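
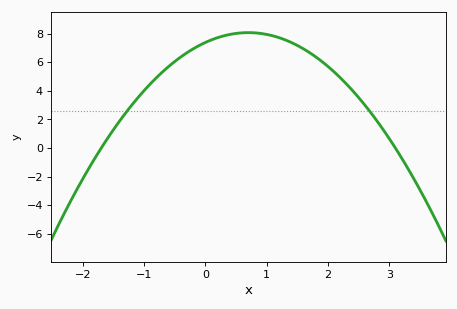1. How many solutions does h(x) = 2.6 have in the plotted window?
2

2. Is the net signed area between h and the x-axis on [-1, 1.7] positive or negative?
positive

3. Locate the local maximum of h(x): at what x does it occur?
0.7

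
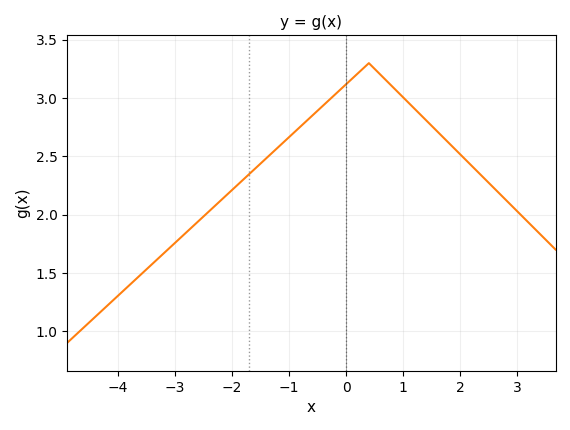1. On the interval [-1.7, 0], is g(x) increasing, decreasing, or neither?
increasing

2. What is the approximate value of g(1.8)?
2.6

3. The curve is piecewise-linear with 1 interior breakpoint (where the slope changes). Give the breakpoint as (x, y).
(0.4, 3.3)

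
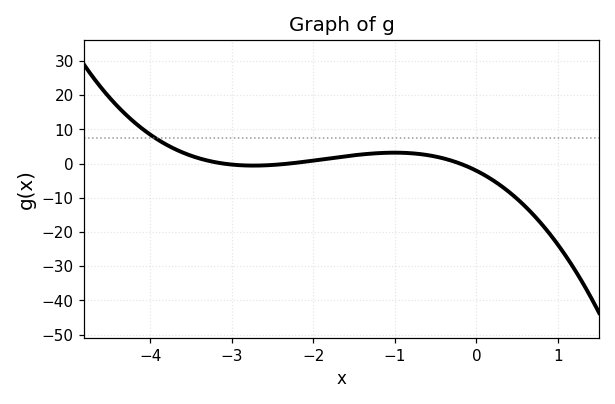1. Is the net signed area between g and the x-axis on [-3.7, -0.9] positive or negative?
positive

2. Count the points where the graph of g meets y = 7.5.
1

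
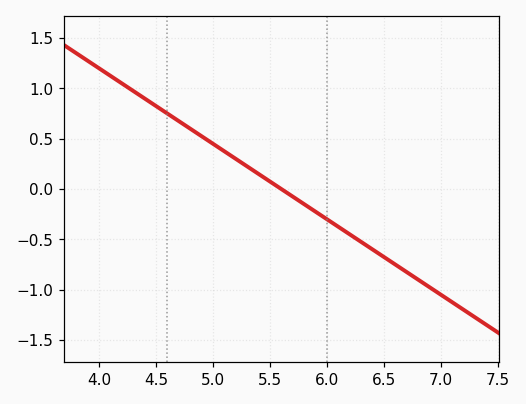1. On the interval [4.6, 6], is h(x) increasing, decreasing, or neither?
decreasing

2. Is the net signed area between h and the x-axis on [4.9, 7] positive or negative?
negative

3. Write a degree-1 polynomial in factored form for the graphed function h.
y = -0.75(x - 5.6)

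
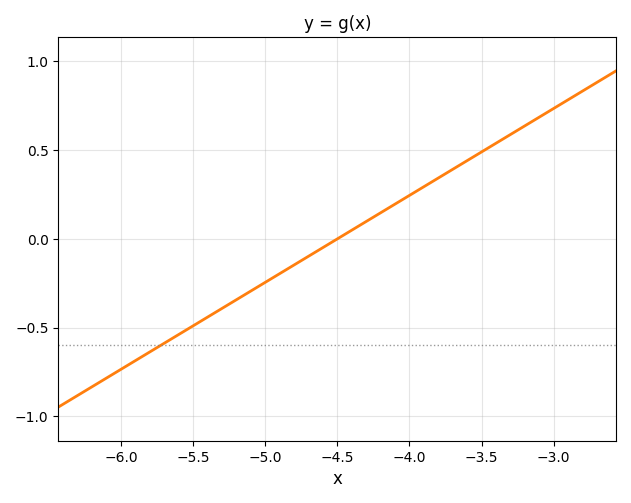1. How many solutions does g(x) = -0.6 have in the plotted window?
1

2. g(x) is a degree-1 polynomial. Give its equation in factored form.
y = 0.49(x + 4.5)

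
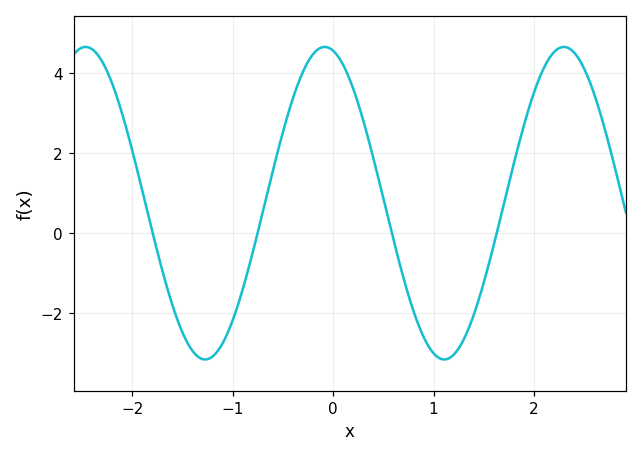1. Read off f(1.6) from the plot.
-0.2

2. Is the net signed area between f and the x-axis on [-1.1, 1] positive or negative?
positive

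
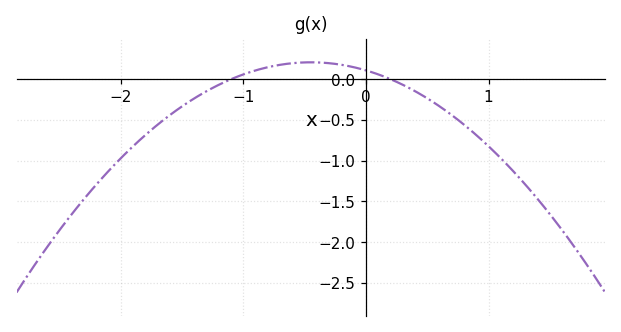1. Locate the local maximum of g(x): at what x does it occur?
-0.45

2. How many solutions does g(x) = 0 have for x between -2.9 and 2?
2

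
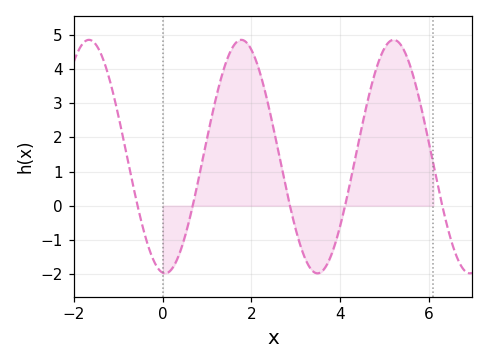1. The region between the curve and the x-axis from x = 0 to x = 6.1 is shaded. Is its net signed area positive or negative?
positive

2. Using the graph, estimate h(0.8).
0.74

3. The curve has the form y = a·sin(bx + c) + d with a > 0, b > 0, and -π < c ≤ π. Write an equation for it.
y = 3.42sin(1.83x - 1.67) + 1.44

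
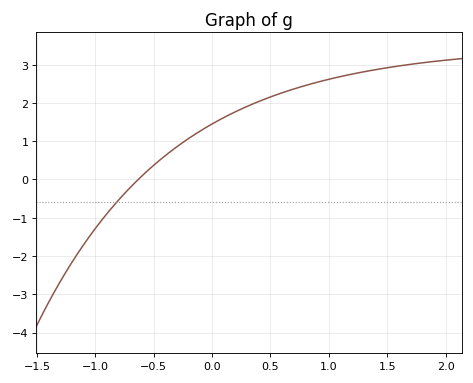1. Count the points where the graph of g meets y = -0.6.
1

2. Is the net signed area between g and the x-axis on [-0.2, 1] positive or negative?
positive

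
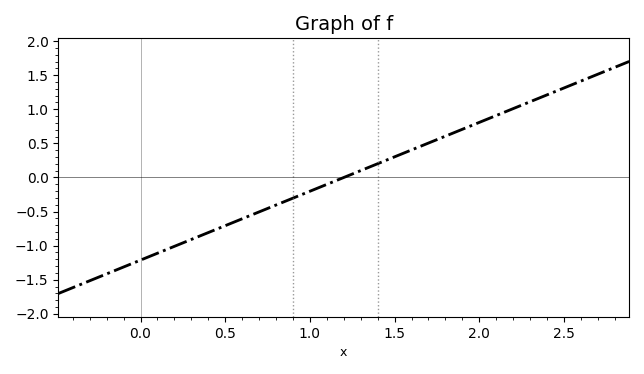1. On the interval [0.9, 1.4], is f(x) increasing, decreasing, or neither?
increasing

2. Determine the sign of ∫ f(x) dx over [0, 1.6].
negative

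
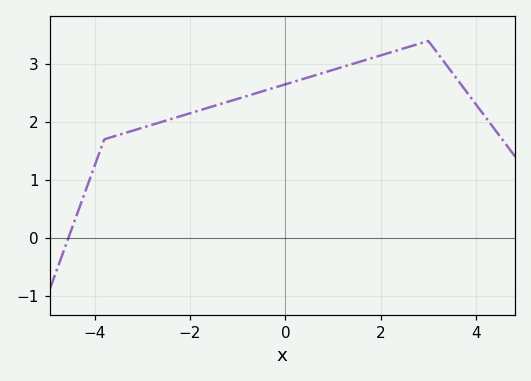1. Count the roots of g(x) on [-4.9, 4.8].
1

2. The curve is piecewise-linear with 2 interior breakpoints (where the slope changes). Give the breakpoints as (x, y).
(-3.8, 1.7); (3, 3.4)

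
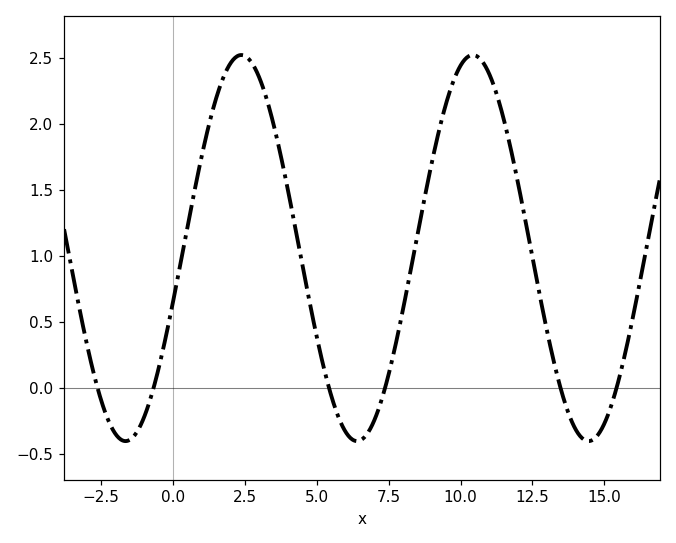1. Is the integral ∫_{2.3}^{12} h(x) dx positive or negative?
positive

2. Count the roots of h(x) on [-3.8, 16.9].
6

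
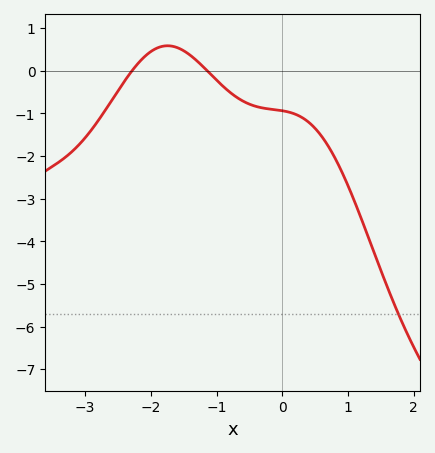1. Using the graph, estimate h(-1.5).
0.471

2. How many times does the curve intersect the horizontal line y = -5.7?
1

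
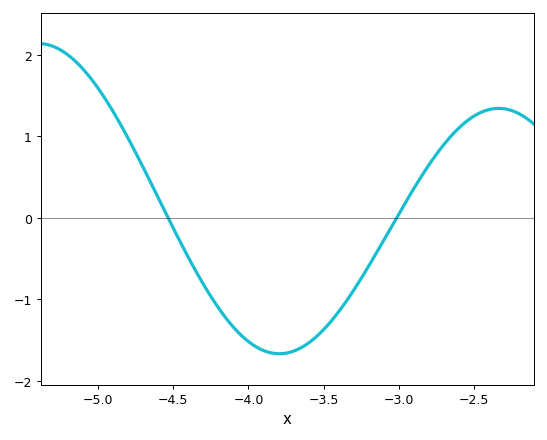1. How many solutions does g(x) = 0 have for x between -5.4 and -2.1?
2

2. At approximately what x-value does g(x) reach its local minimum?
-3.8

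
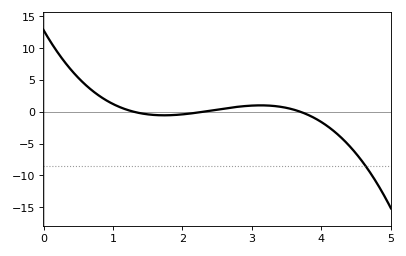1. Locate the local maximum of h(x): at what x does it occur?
3.13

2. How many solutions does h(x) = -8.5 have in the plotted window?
1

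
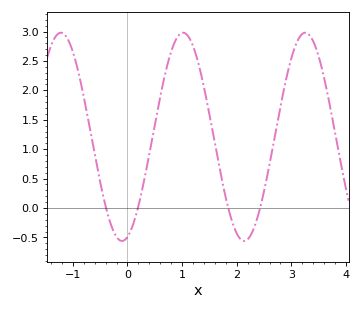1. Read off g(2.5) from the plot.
0.288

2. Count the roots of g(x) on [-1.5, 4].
4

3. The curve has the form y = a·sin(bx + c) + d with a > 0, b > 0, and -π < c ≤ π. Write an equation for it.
y = 1.77sin(2.81x - 1.29) + 1.21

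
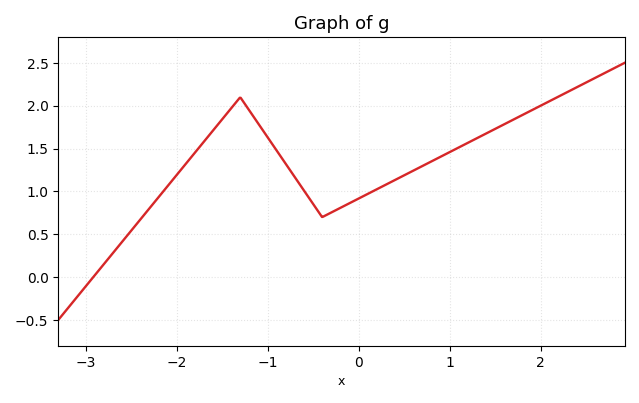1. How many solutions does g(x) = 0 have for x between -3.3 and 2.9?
1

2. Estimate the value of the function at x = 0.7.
1.3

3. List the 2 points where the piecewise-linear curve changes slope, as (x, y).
(-1.3, 2.1); (-0.4, 0.7)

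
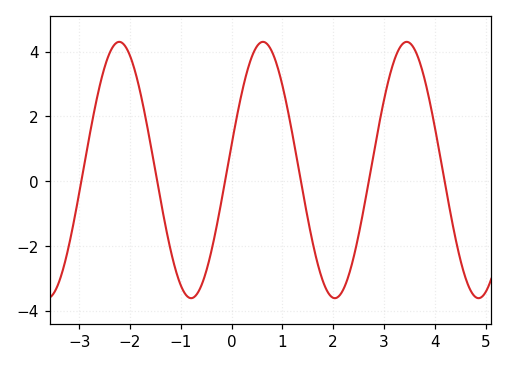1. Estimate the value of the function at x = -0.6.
-3.23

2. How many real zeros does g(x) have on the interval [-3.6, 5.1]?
6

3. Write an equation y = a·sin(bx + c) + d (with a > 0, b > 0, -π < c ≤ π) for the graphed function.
y = 3.95sin(2.22x + 0.2) + 0.35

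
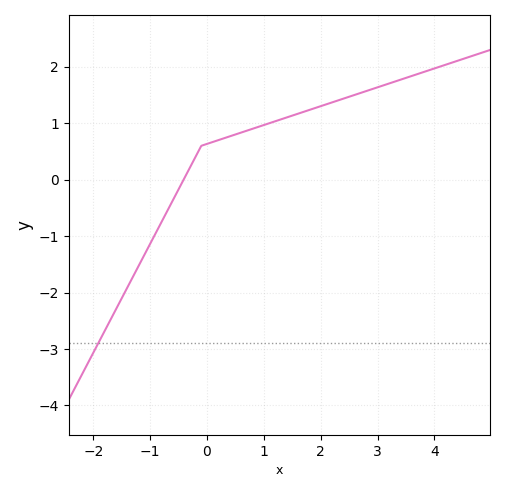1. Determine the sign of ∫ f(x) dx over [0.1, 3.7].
positive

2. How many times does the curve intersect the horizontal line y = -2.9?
1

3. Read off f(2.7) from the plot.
1.5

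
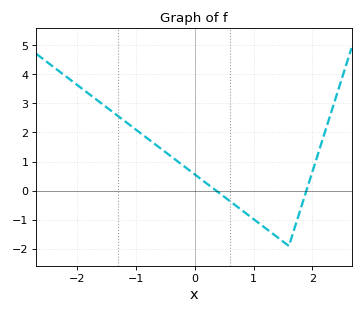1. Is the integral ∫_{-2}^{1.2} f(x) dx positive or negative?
positive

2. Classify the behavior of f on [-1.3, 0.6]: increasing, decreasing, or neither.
decreasing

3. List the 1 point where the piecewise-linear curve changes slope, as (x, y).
(1.6, -1.9)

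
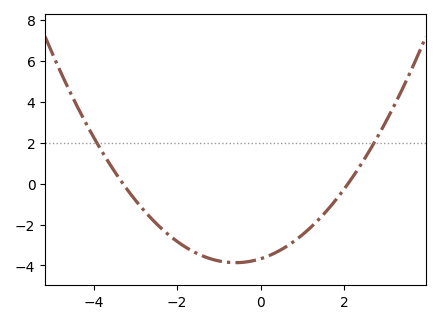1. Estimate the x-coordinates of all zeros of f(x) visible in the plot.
-3.3, 2.1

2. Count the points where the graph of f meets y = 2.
2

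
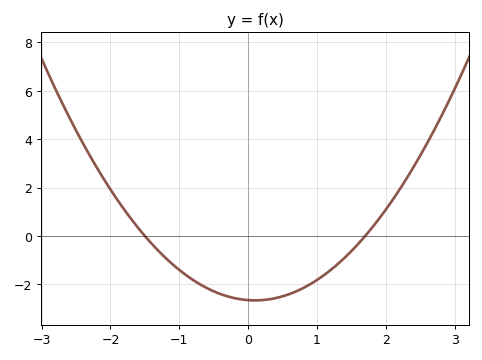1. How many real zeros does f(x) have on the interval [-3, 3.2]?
2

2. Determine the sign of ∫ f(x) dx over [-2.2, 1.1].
negative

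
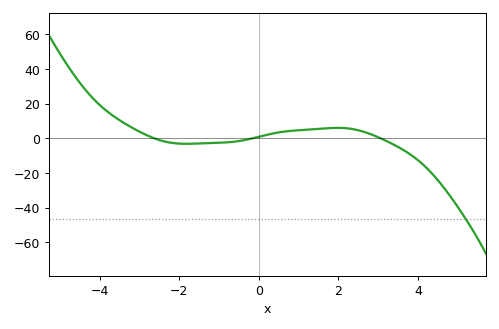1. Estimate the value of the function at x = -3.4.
9.02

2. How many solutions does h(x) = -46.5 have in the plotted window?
1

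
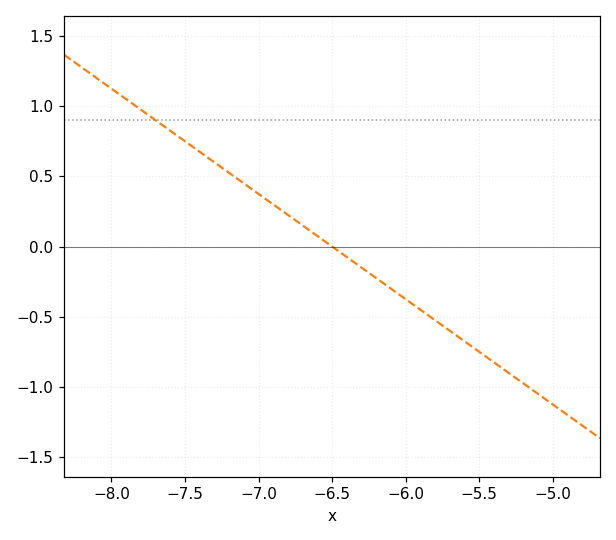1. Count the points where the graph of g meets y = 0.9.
1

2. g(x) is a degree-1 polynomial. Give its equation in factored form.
y = -0.75(x + 6.5)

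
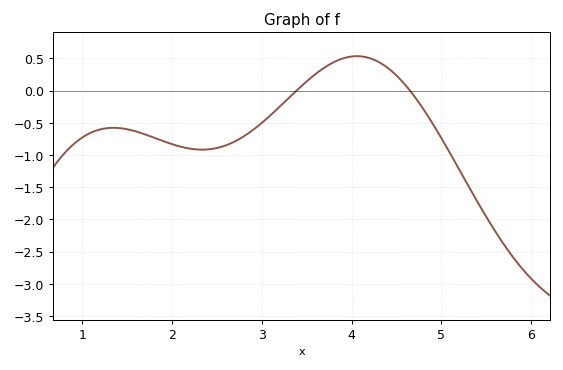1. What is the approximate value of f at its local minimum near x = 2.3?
-0.9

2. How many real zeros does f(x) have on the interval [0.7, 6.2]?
2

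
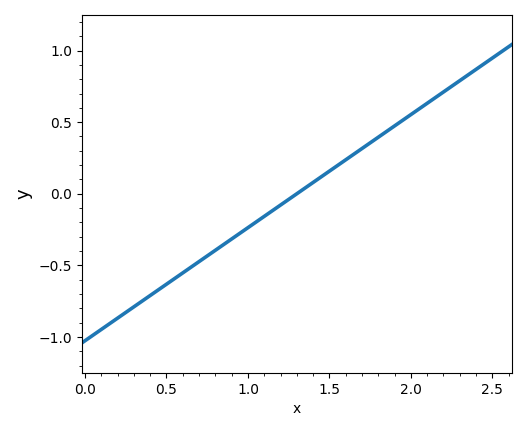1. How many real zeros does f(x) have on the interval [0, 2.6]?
1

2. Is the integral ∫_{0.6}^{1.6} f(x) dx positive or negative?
negative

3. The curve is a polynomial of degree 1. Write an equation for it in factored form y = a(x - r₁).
y = 0.79(x - 1.3)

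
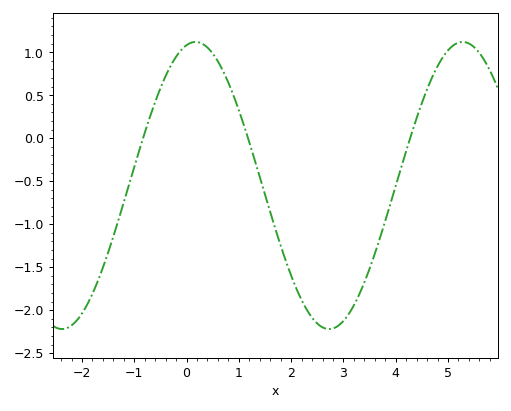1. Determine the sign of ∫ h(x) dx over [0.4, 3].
negative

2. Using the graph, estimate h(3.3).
-1.8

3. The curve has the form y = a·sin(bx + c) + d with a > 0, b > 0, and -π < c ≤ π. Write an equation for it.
y = 1.67sin(1.2x + 1.4) - 0.55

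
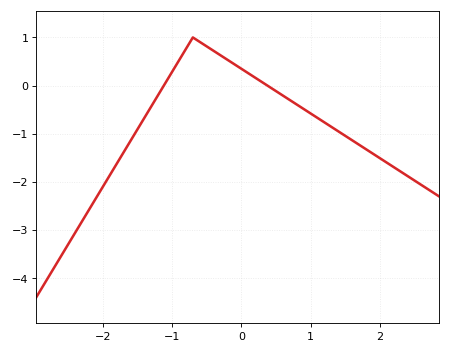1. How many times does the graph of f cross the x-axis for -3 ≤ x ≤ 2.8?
2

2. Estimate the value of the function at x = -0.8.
0.761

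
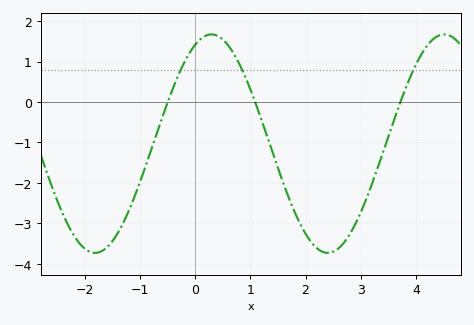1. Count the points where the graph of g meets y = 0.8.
3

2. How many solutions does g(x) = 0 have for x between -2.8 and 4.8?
3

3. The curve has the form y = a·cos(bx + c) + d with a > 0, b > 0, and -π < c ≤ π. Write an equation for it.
y = 2.7cos(1.5x - 0.44) - 1.03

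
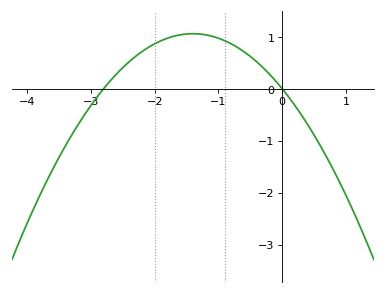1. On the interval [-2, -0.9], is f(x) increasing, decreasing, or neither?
neither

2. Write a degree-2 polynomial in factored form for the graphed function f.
y = -0.54(x + 2.8)(x - 0)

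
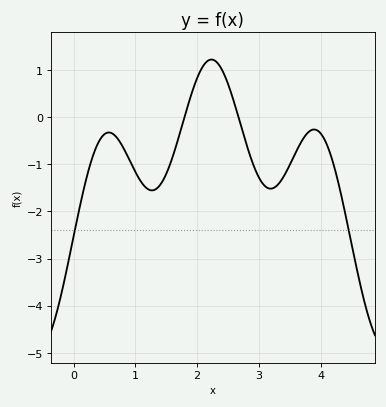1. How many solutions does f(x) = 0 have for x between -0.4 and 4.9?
2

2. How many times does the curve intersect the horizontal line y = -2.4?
2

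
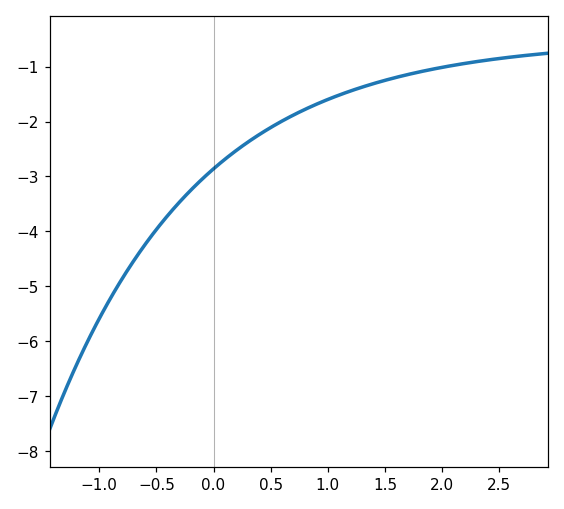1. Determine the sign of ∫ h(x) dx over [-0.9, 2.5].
negative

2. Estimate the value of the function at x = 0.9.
-1.7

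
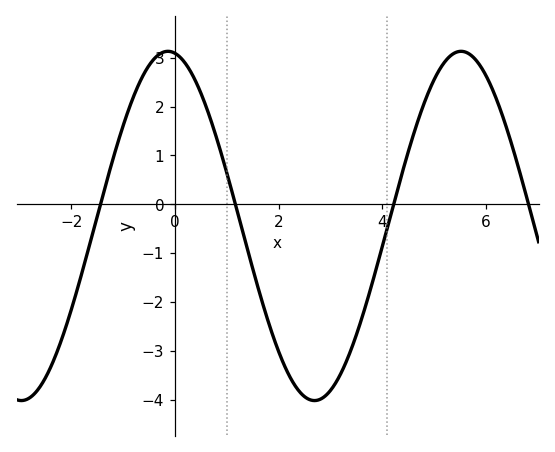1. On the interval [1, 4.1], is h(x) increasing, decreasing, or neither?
neither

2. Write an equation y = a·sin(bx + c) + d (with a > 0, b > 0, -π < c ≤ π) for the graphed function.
y = 3.57sin(1.1x + 1.7) - 0.44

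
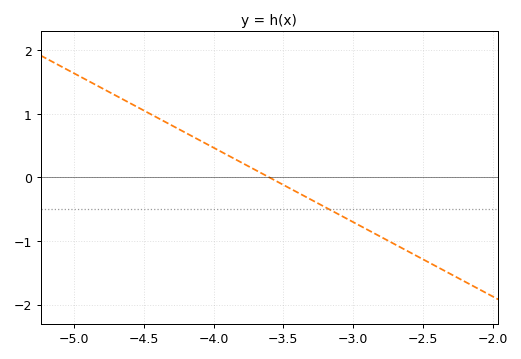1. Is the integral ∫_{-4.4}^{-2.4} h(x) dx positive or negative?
negative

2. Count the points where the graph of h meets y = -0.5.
1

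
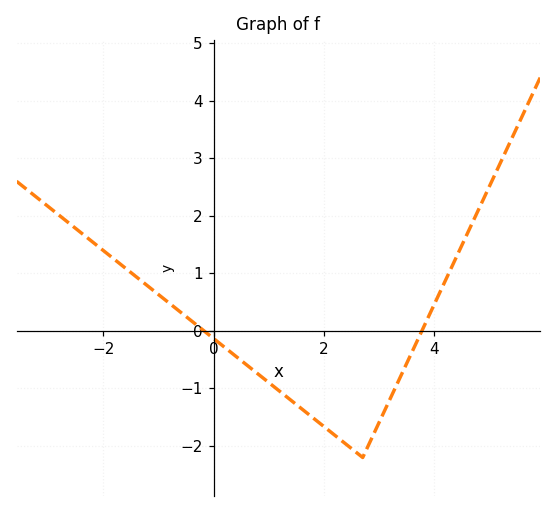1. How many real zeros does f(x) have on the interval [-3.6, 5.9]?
2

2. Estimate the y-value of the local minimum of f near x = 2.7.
-2.2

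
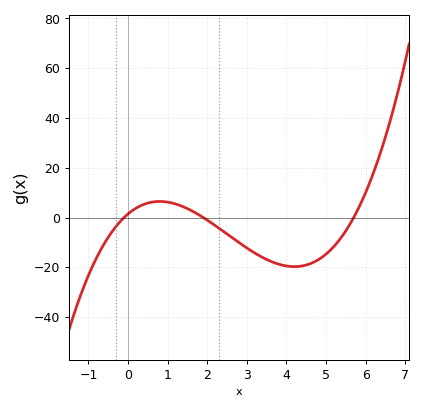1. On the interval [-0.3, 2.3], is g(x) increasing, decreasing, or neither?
neither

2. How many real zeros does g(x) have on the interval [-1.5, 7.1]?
3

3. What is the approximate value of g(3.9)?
-19.2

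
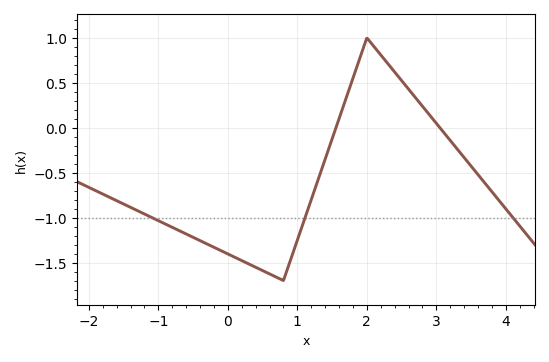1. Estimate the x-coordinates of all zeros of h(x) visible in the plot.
1.56, 3.05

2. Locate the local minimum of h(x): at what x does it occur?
0.8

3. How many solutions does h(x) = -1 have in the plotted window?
3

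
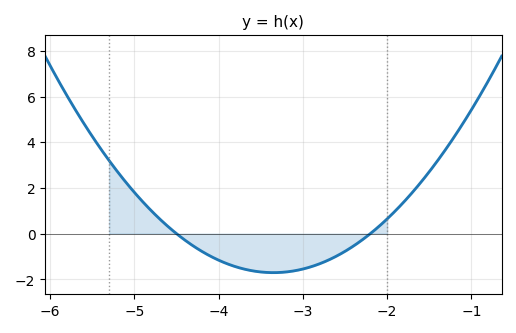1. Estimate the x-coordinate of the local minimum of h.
-3.3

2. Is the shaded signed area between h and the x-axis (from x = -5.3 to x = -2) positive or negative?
negative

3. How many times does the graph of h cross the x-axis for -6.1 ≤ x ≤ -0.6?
2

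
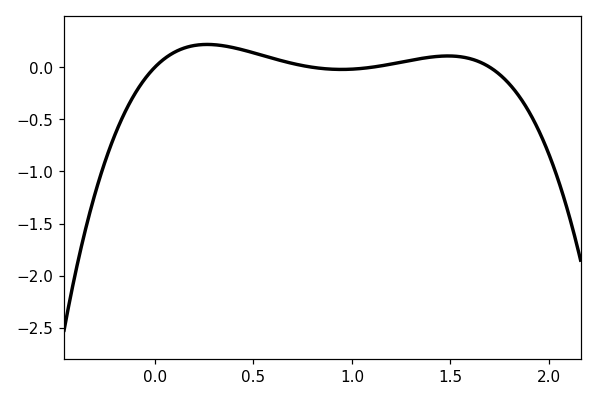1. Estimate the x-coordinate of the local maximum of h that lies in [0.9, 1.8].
1.49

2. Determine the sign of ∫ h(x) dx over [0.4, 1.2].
positive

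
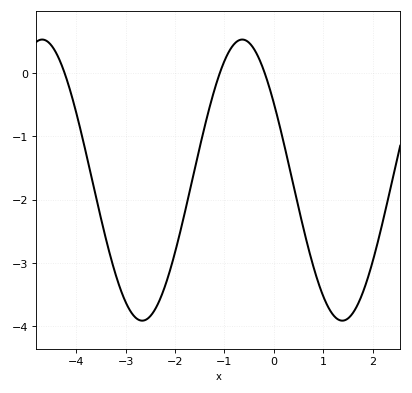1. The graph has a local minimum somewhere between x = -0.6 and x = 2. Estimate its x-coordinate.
1.39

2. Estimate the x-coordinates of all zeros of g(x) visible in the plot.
-4.24, -1.09, -0.185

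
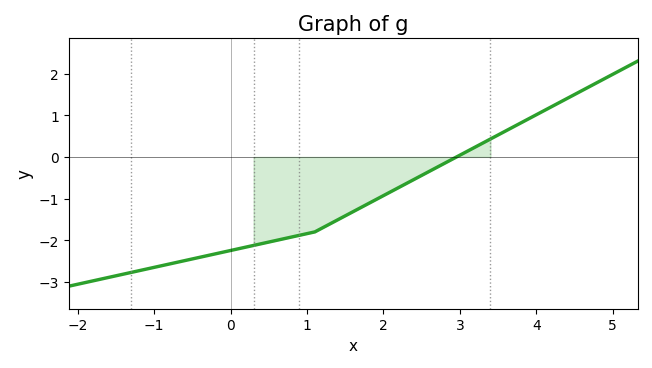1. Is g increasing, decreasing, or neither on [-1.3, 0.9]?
increasing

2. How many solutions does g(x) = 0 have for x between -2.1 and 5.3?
1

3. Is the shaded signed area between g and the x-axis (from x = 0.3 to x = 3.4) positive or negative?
negative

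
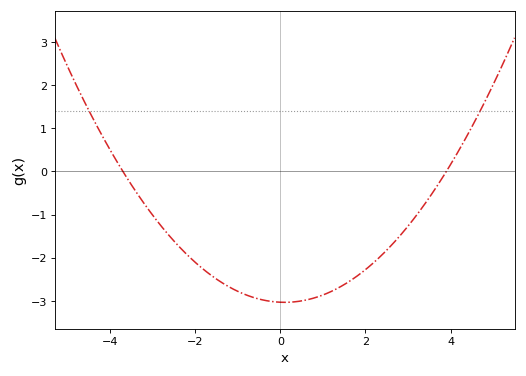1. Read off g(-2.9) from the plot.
-1.14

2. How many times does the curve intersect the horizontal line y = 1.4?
2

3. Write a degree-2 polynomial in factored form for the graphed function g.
y = 0.21(x + 3.7)(x - 3.9)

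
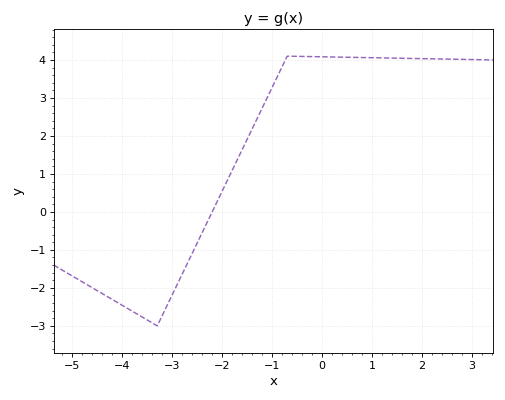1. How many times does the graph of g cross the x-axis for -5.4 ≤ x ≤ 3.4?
1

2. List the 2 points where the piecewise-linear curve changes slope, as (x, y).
(-3.3, -3); (-0.7, 4.1)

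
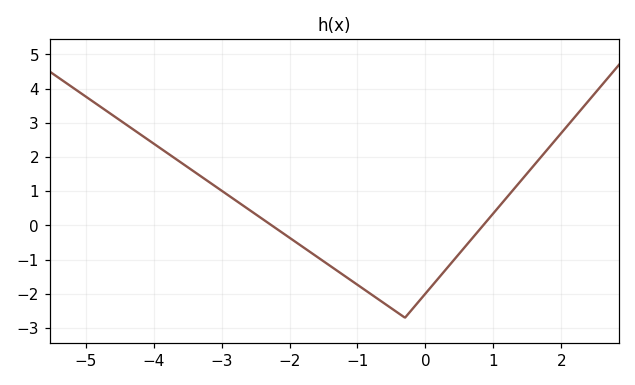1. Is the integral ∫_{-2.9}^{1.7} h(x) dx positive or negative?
negative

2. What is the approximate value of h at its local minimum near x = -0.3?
-2.7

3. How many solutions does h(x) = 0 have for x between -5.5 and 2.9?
2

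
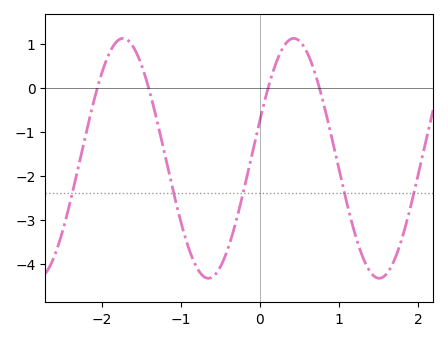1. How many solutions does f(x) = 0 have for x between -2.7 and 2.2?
4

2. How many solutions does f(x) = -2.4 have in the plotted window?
5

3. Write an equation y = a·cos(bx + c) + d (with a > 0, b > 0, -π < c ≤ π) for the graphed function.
y = 2.73cos(2.91x - 1.25) - 1.6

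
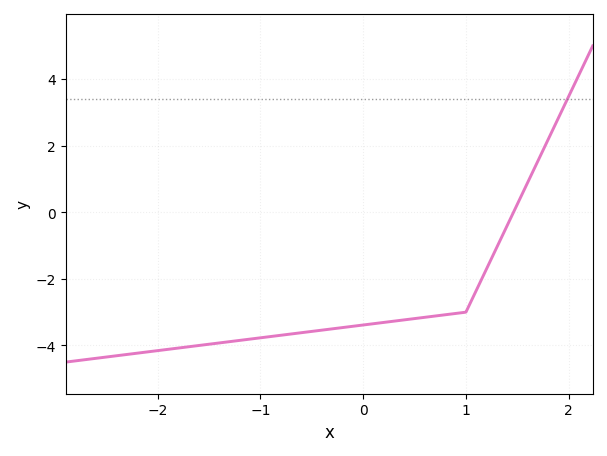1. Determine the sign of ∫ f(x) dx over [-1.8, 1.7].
negative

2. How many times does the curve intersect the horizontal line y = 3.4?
1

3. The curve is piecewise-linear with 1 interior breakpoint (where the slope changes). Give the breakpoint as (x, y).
(1, -3)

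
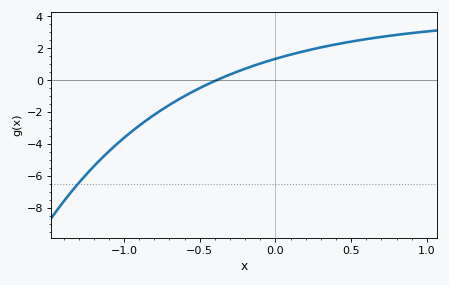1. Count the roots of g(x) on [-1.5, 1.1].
1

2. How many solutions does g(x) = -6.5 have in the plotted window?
1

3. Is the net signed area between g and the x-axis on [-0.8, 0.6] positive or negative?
positive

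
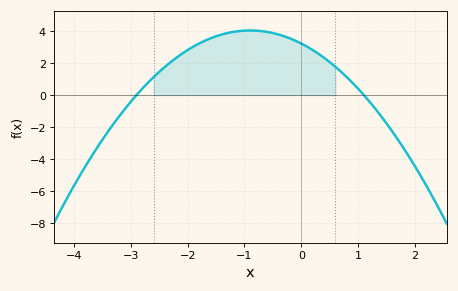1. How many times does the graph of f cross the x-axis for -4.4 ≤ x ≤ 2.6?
2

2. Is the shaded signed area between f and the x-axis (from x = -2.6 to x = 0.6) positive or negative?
positive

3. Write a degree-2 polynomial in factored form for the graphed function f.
y = -1.01(x + 2.9)(x - 1.1)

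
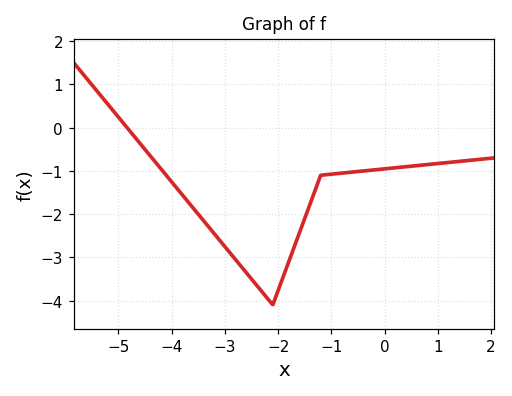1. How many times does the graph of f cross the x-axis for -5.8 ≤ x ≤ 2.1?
1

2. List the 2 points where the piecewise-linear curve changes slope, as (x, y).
(-2.1, -4.1); (-1.2, -1.1)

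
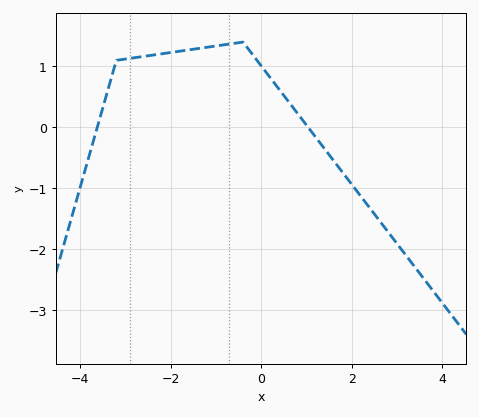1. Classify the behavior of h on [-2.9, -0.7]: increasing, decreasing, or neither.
increasing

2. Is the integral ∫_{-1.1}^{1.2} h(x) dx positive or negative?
positive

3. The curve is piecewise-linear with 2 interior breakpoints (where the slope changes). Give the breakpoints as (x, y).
(-3.2, 1.1); (-0.4, 1.4)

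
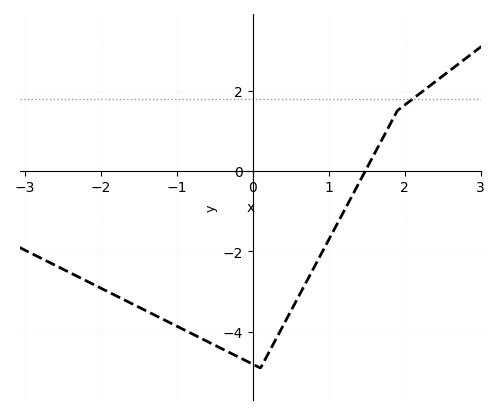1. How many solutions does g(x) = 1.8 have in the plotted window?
1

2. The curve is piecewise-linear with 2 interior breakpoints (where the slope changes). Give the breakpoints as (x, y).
(0.1, -4.9); (1.9, 1.5)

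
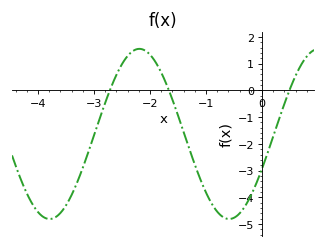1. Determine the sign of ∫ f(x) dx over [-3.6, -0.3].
negative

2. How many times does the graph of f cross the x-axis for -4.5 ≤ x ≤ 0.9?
3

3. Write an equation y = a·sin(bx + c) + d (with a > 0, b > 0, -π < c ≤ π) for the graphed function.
y = 3.18sin(1.96x - 0.422) - 1.63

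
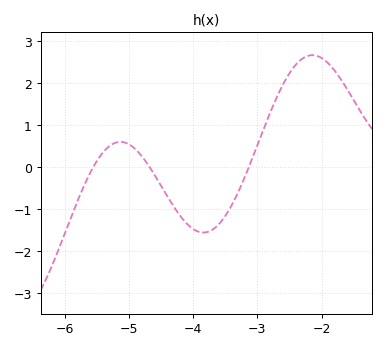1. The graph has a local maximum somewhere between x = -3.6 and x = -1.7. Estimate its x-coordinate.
-2.14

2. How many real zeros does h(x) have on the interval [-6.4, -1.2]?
3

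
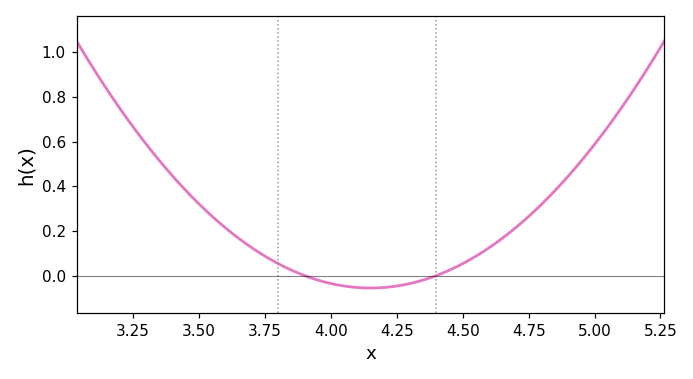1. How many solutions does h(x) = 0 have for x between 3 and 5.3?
2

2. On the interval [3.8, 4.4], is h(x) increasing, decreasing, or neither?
neither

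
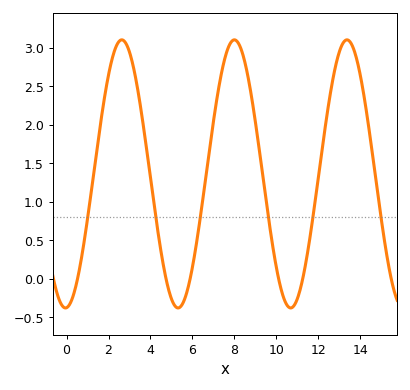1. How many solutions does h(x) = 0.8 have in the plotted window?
6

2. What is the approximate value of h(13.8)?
2.89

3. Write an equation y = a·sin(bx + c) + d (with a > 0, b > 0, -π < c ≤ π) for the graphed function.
y = 1.74sin(1.17x - 1.51) + 1.36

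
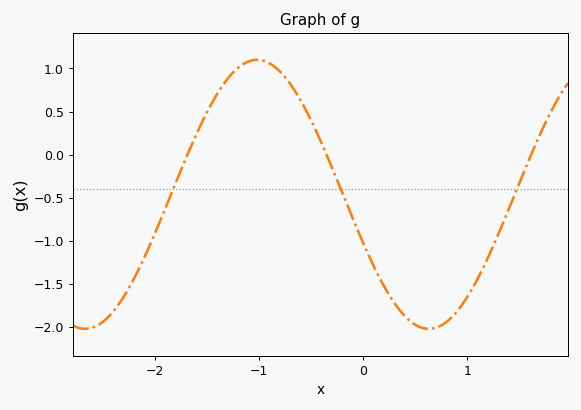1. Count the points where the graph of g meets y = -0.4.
3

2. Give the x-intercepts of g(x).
-1.7, -0.4, 1.6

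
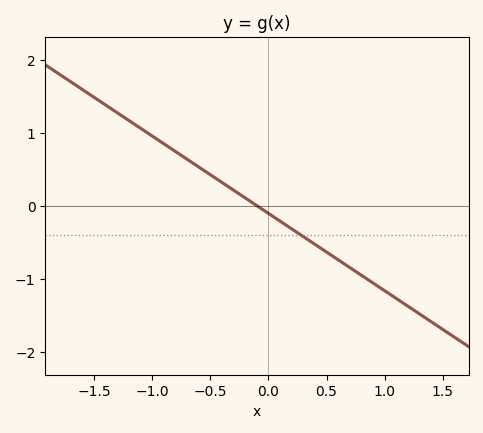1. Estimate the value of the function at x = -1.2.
1.2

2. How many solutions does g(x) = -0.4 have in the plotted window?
1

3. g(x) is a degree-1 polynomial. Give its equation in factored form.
y = -1.06(x + 0.1)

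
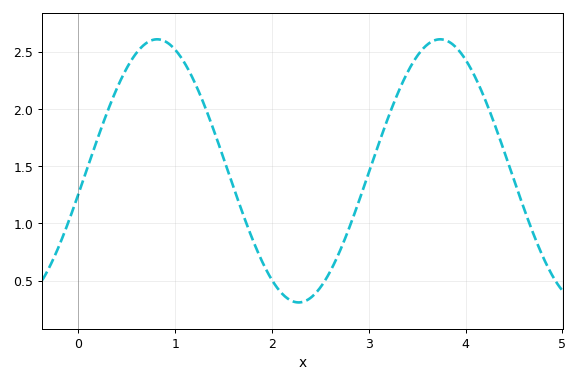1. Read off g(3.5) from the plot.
2.46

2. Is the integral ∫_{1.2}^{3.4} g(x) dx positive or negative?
positive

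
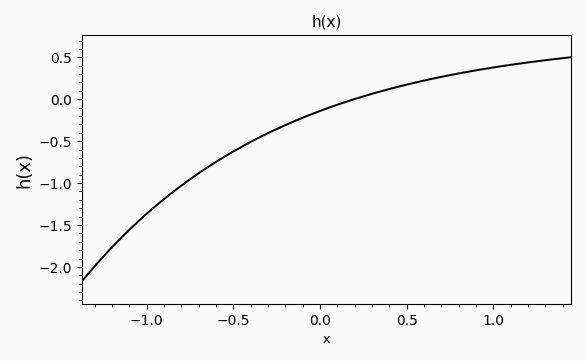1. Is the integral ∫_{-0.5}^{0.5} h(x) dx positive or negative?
negative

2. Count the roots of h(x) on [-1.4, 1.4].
1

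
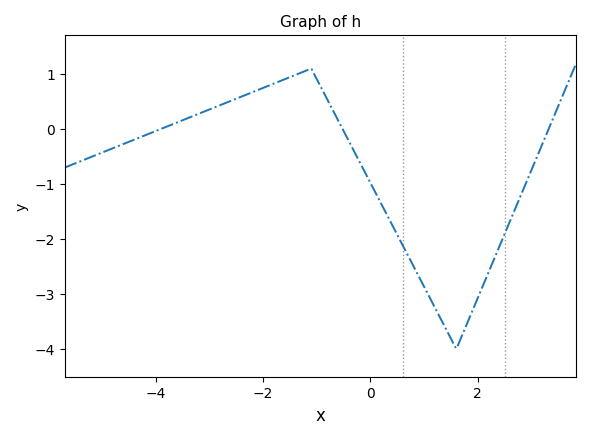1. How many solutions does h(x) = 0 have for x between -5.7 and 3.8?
3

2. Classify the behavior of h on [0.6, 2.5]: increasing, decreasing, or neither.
neither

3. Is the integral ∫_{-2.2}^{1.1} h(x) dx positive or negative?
negative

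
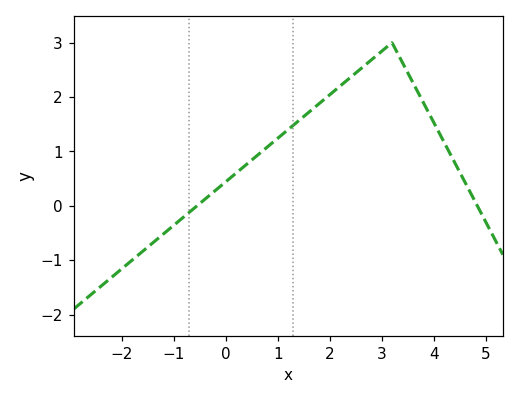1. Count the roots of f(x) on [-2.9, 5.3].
2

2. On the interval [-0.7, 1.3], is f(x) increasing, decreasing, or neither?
increasing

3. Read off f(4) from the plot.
1.54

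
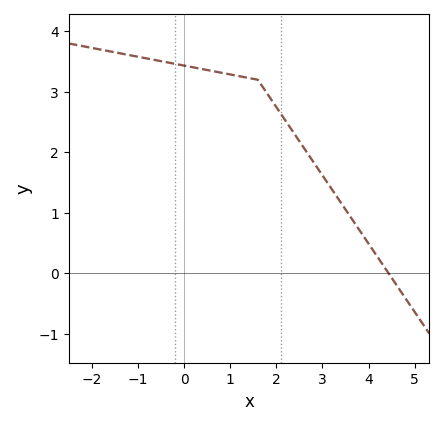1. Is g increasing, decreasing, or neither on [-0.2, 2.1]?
decreasing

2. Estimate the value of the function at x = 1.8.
2.97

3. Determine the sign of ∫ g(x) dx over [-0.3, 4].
positive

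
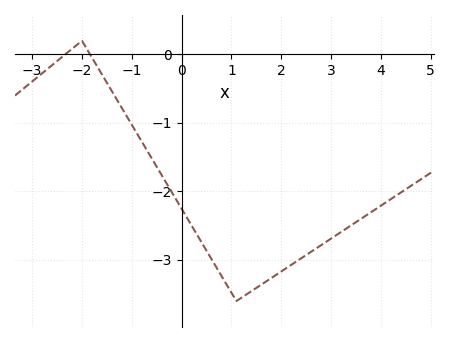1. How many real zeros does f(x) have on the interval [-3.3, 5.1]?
2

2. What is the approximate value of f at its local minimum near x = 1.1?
-3.6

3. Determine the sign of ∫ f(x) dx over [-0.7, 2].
negative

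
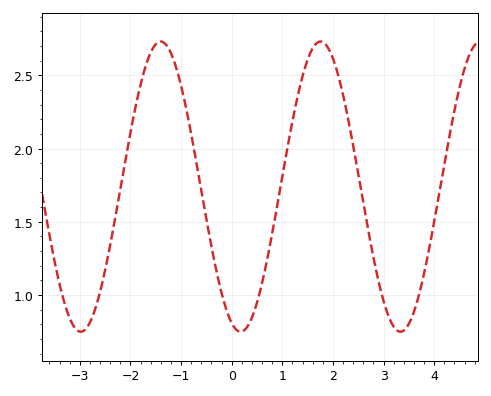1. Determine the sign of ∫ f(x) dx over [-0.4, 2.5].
positive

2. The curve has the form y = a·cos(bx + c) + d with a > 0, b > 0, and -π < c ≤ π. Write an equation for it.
y = 0.99cos(2x + 2.8) + 1.74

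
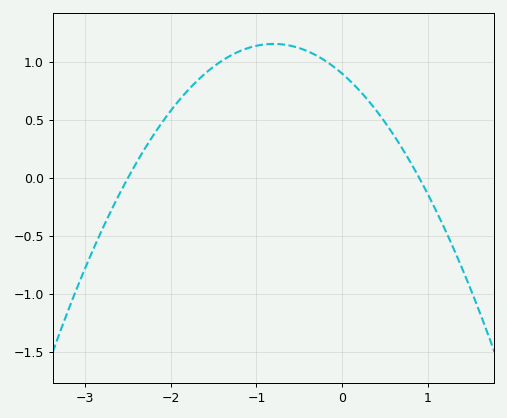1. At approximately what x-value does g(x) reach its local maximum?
-0.8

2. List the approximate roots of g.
-2.5, 0.9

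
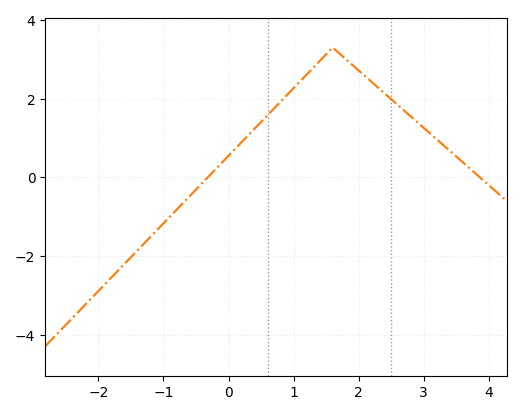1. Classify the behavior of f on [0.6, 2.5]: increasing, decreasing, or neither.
neither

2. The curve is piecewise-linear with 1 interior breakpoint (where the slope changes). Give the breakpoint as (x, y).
(1.6, 3.3)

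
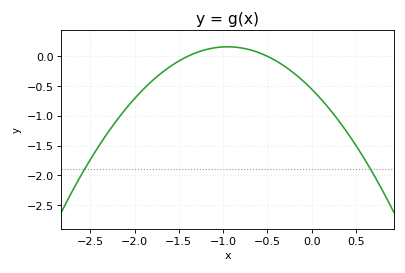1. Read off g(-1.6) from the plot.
-0.174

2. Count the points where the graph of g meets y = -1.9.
2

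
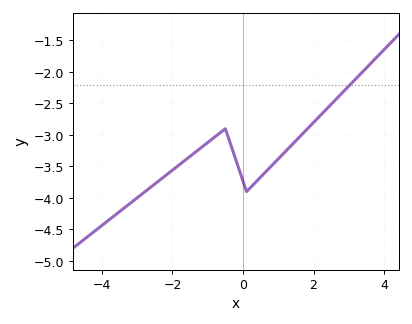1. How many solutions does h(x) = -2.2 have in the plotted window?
1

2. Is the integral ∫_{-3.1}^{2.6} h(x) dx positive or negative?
negative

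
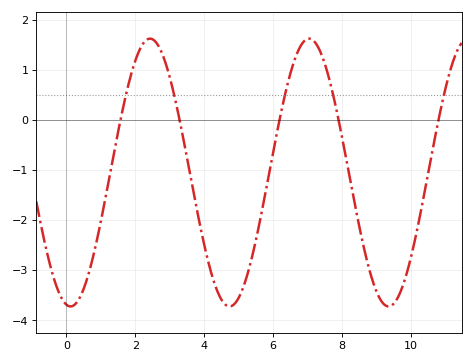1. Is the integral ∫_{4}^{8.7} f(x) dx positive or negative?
negative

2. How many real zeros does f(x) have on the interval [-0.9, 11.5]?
5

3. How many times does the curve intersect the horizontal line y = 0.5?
5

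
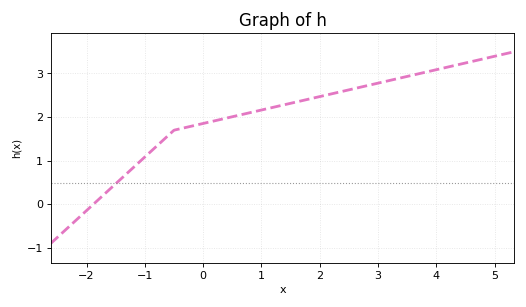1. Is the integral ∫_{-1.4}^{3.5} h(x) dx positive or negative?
positive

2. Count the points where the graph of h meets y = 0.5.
1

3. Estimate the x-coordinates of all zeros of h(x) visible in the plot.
-1.8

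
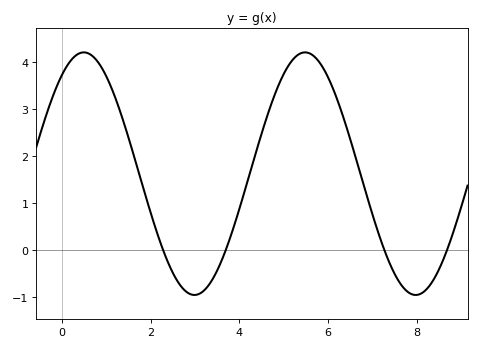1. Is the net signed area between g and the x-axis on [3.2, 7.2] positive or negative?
positive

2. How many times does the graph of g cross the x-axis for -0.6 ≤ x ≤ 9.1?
4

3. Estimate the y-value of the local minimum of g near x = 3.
-0.9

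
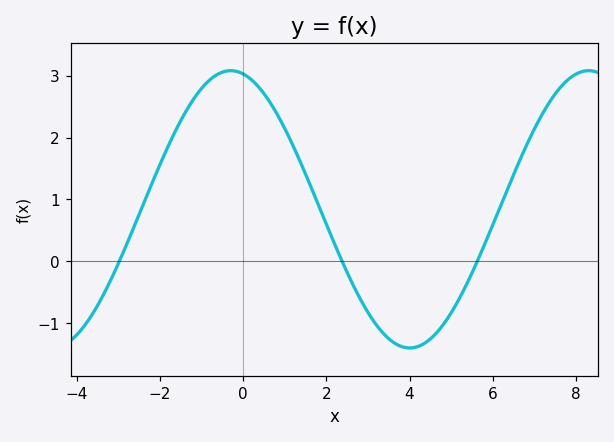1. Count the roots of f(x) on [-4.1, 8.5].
3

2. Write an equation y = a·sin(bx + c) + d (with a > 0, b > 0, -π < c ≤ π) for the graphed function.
y = 2.24sin(0.73x + 1.79) + 0.84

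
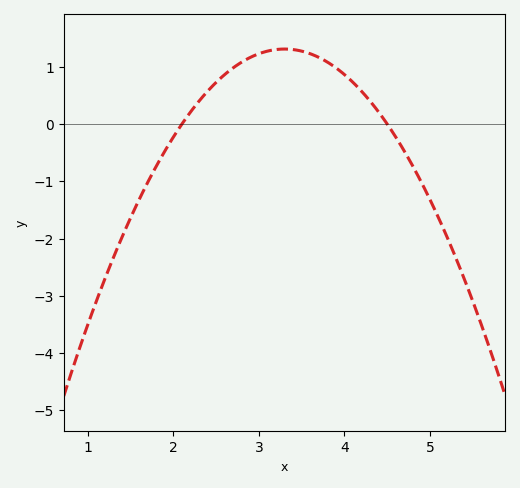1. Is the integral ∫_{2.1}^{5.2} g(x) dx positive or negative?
positive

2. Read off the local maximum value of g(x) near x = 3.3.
1.31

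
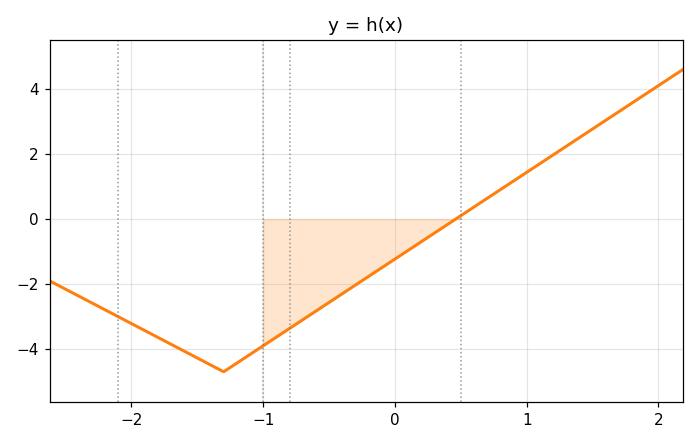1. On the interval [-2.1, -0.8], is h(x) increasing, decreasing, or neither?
neither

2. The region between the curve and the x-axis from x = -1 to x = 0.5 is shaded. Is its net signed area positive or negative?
negative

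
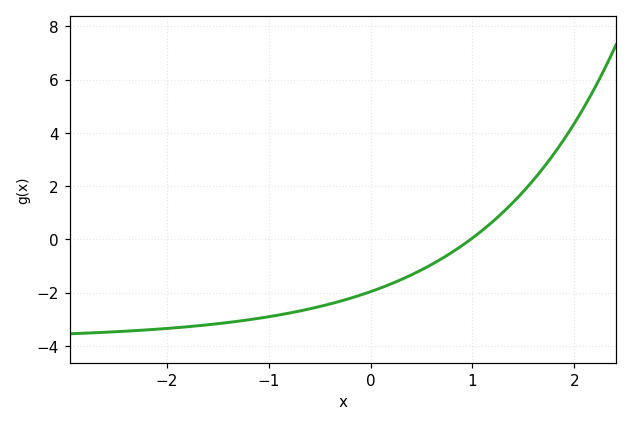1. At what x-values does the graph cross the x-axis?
0.981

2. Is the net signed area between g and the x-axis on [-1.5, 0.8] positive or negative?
negative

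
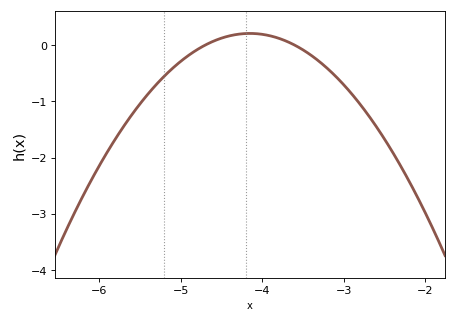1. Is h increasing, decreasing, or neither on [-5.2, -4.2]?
increasing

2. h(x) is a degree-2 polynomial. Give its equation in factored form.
y = -0.69(x + 4.7)(x + 3.6)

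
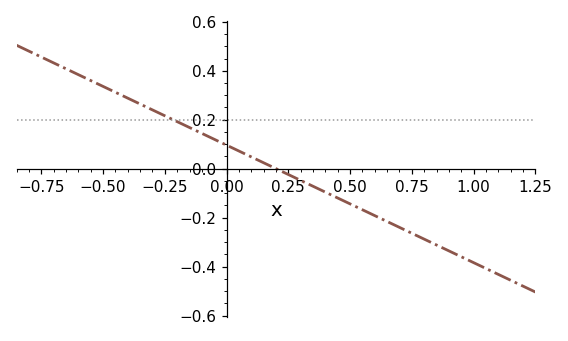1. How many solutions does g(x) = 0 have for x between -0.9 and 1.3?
1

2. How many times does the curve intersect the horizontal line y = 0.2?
1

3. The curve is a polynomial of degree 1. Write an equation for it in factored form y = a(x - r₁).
y = -0.48(x - 0.2)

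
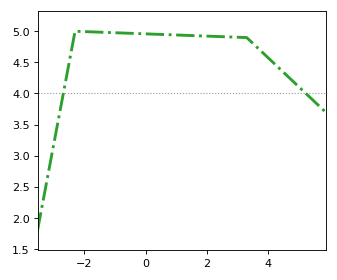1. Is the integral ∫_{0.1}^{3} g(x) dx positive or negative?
positive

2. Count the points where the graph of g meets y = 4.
2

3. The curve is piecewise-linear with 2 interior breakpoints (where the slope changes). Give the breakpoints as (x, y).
(-2.3, 5); (3.3, 4.9)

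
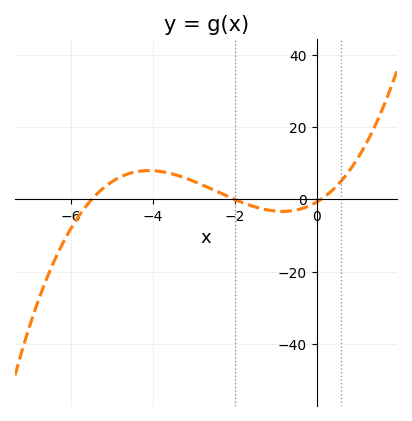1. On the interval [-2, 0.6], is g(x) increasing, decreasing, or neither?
neither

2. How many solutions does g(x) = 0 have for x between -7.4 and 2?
3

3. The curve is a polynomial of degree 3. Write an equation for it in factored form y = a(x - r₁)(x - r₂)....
y = 0.65(x + 5.5)(x + 2)(x - 0.1)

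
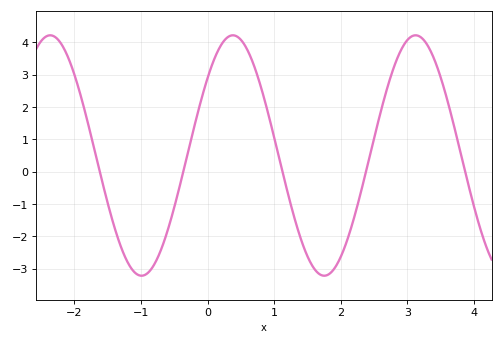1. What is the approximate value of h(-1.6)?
-0.2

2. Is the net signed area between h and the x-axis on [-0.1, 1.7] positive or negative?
positive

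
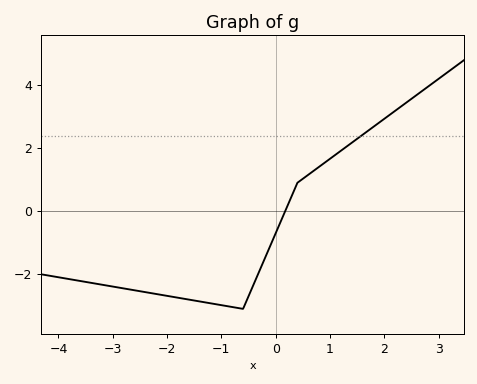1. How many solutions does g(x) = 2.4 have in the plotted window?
1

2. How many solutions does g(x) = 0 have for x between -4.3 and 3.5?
1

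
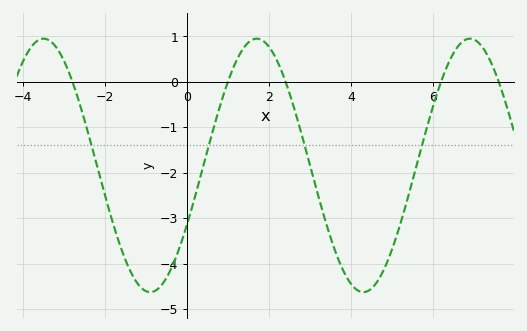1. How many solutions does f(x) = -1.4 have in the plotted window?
4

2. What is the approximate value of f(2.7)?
-0.847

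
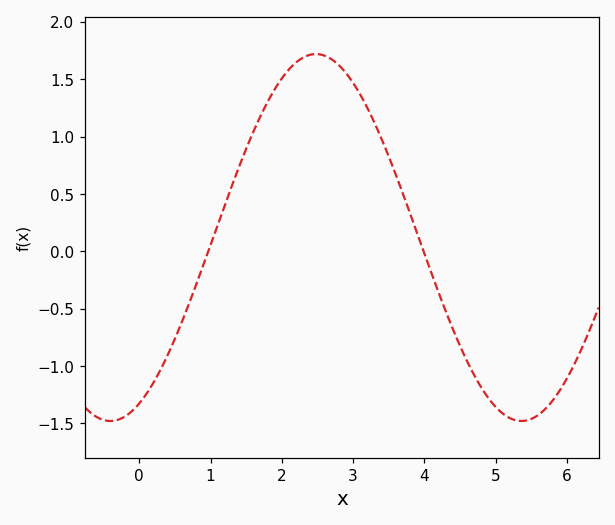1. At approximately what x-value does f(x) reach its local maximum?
2.48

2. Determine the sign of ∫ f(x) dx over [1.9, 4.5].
positive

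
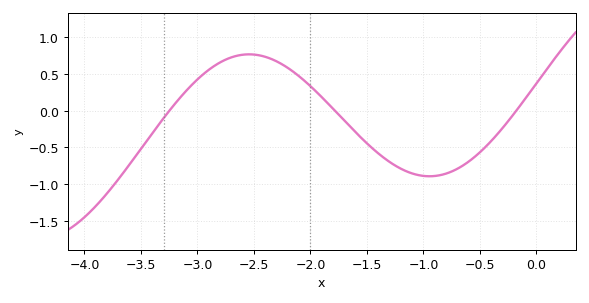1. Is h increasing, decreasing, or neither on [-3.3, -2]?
neither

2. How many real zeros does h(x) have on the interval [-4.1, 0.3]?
3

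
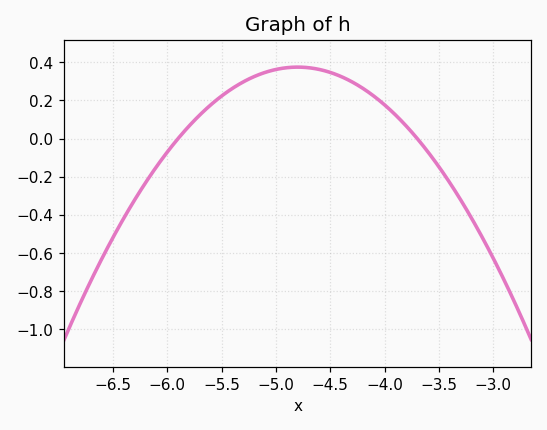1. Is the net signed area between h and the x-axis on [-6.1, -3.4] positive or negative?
positive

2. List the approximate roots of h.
-5.9, -3.7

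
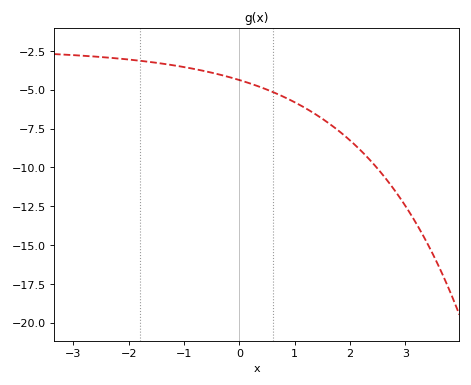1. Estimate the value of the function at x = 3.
-12.5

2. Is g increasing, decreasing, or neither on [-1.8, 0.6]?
decreasing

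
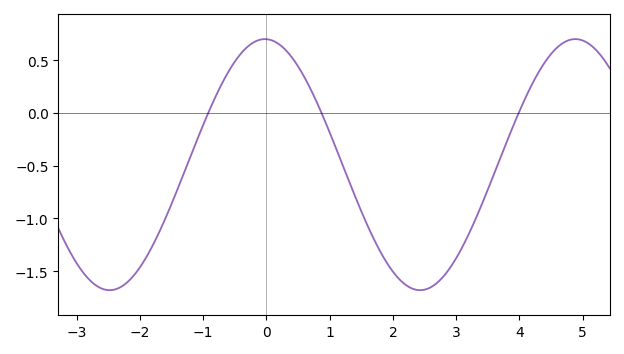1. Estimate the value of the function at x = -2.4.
-1.65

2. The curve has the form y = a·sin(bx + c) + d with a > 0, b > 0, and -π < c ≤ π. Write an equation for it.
y = 1.19sin(1.3x + 1.6) - 0.49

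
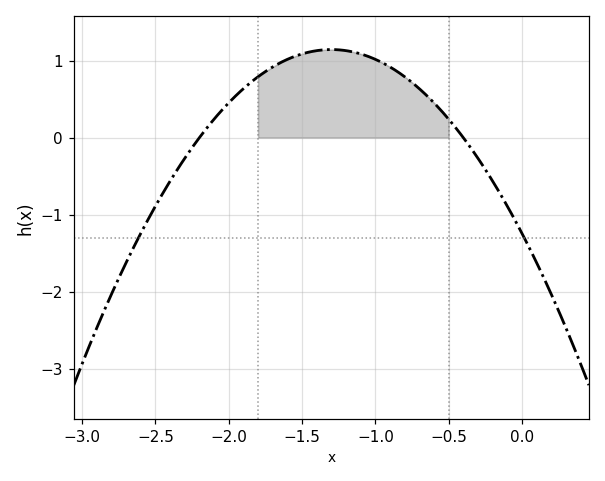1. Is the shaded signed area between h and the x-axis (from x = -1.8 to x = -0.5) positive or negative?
positive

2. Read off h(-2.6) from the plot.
-1.2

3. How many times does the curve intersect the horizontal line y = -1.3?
2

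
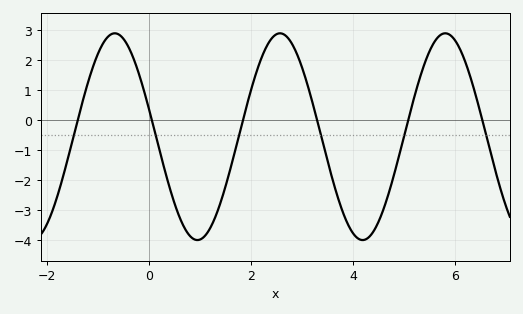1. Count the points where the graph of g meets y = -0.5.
6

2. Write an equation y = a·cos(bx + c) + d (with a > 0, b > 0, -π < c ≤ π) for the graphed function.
y = 3.44cos(1.94x + 1.29) - 0.55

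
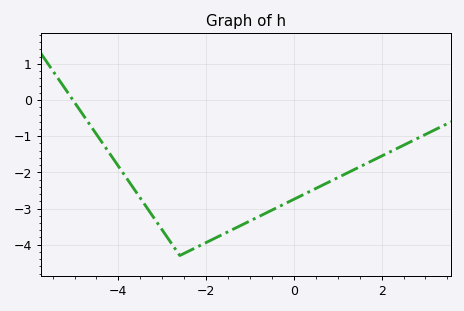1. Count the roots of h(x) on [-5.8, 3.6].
1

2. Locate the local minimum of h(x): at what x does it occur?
-2.6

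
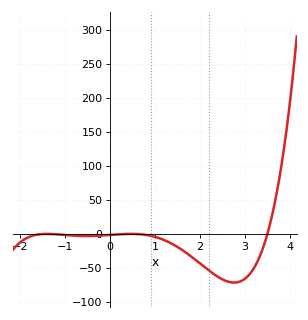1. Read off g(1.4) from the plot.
-15.2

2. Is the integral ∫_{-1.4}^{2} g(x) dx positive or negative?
negative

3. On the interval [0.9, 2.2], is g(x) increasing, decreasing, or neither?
decreasing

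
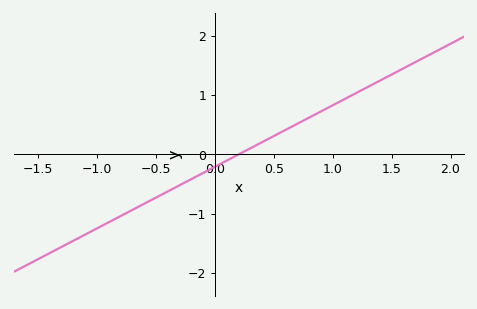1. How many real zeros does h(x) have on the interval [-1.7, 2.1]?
1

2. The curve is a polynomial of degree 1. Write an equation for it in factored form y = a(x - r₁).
y = 1.04(x - 0.2)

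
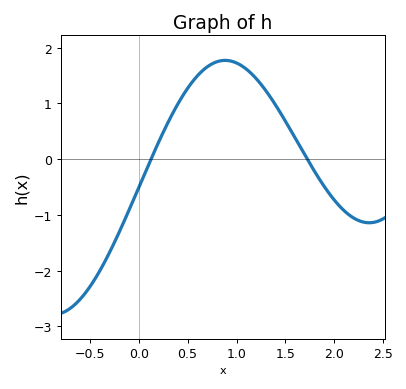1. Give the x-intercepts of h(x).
0.126, 1.72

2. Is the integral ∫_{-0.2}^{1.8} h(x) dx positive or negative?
positive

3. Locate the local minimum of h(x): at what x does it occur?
2.36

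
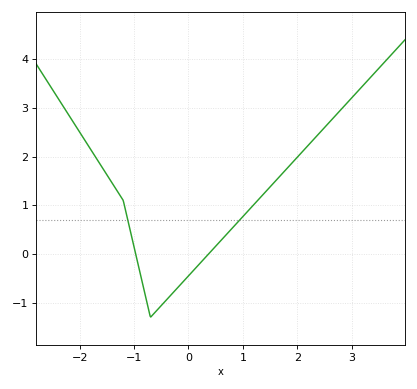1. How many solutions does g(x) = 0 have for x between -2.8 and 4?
2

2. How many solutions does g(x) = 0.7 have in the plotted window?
2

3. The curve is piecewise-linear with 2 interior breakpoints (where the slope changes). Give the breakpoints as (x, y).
(-1.2, 1.1); (-0.7, -1.3)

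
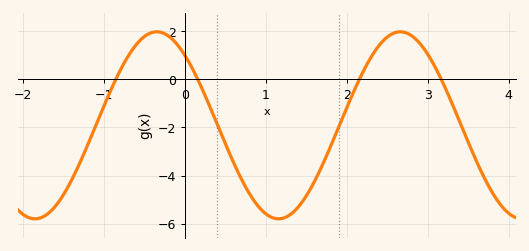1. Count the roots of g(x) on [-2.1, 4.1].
4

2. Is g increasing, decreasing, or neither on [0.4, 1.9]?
neither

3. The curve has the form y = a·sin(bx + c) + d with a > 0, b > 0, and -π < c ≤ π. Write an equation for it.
y = 3.89sin(2.09x + 2.29) - 1.91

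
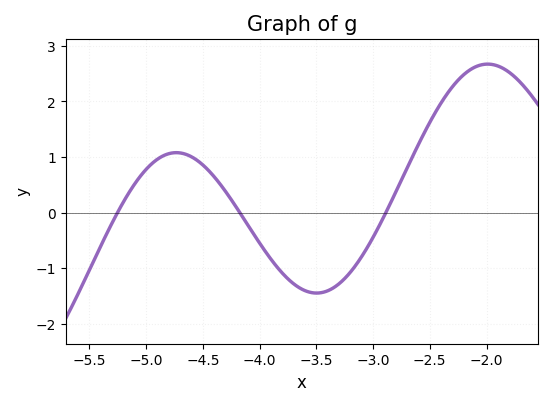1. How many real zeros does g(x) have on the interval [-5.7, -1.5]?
3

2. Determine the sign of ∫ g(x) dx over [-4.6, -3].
negative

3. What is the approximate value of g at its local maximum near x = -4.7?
1.08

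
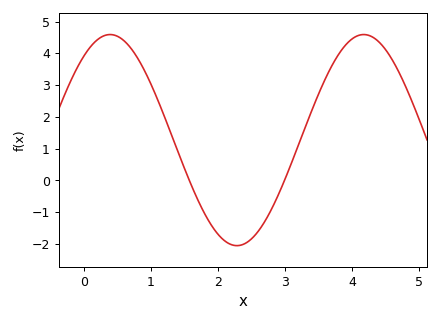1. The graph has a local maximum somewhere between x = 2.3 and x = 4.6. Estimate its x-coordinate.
4.18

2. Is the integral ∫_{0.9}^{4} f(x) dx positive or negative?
positive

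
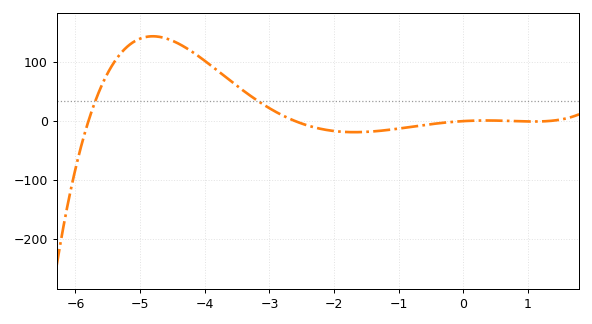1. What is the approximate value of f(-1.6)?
-20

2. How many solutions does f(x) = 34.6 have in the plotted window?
2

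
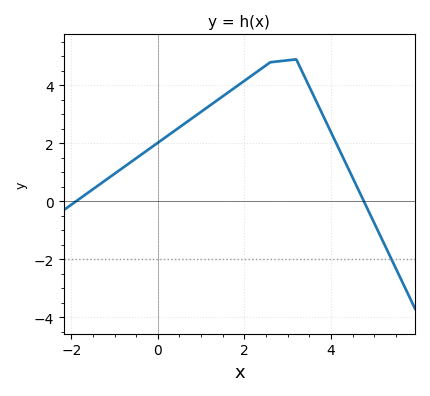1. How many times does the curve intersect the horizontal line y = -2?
1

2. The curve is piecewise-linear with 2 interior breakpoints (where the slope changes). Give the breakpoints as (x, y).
(2.6, 4.8); (3.2, 4.9)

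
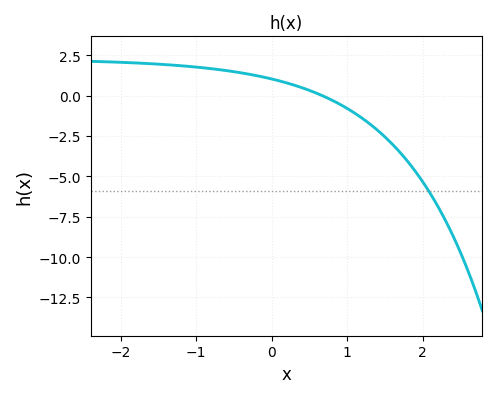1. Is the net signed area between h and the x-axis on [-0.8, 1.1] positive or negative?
positive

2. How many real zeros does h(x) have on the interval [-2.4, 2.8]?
1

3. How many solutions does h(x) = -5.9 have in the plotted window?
1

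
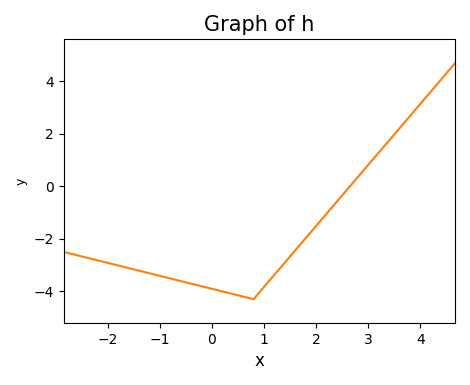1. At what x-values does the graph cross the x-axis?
2.6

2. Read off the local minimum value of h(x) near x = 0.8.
-4.2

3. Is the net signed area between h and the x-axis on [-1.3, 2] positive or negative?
negative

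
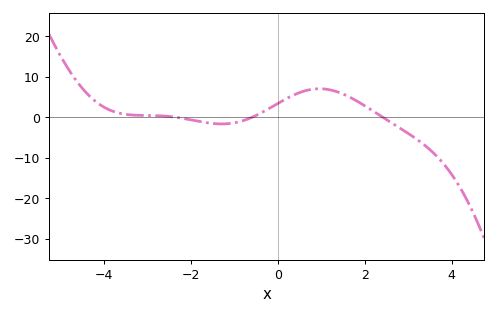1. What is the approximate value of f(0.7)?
7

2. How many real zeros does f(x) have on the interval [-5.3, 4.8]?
3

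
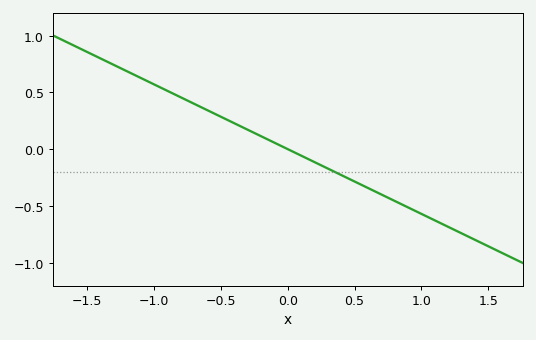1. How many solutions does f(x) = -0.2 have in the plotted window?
1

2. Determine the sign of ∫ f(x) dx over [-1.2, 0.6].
positive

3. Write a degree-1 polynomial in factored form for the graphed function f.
y = -0.57(x - 0)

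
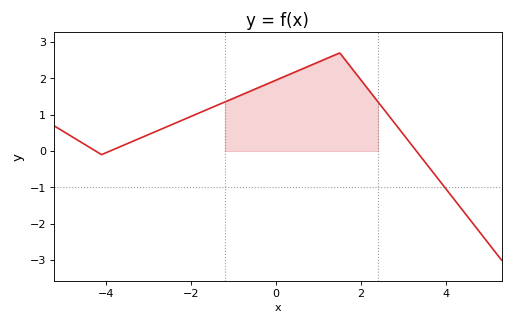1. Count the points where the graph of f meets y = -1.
1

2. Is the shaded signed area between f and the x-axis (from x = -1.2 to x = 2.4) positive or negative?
positive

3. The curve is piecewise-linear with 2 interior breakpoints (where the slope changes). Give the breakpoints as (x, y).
(-4.1, -0.1); (1.5, 2.7)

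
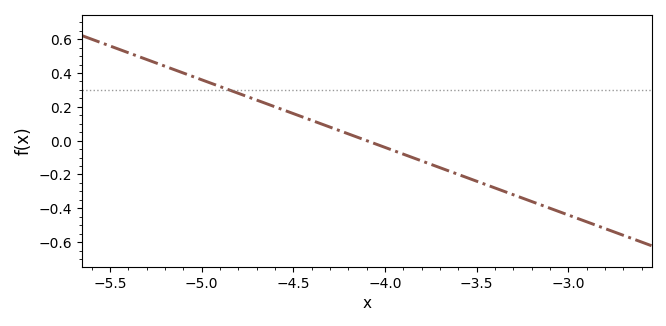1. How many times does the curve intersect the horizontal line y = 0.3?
1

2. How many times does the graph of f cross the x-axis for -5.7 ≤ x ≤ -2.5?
1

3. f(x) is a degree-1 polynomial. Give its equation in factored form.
y = -0.4(x + 4.1)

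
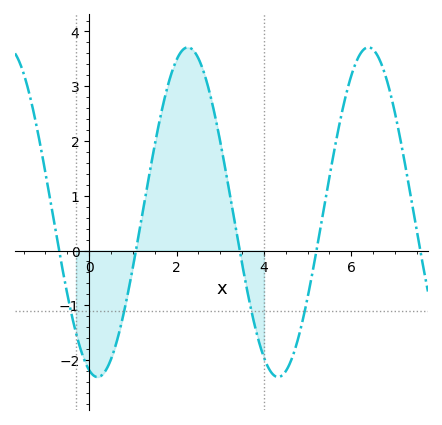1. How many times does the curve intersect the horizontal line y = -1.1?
4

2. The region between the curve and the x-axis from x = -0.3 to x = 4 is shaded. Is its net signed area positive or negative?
positive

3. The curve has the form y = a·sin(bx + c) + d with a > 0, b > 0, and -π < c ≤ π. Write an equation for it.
y = 3.01sin(1.52x - 1.86) + 0.7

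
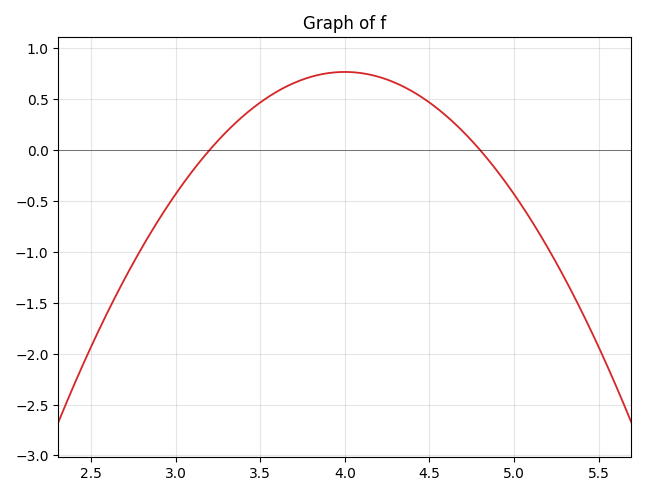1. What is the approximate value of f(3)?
-0.45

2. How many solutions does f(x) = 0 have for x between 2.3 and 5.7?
2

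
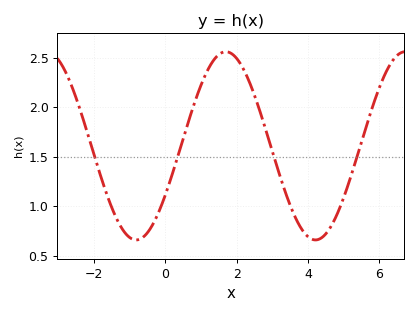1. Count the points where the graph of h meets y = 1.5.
4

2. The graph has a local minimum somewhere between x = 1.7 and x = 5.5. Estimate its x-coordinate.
4.21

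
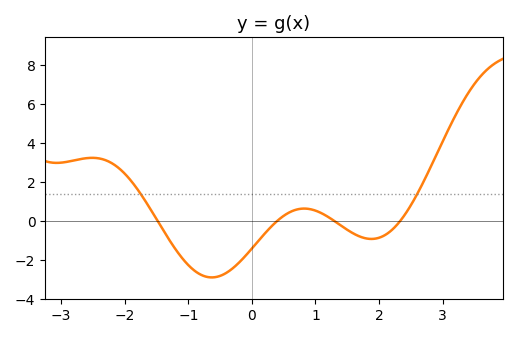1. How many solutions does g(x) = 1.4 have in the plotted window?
2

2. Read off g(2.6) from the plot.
1.4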